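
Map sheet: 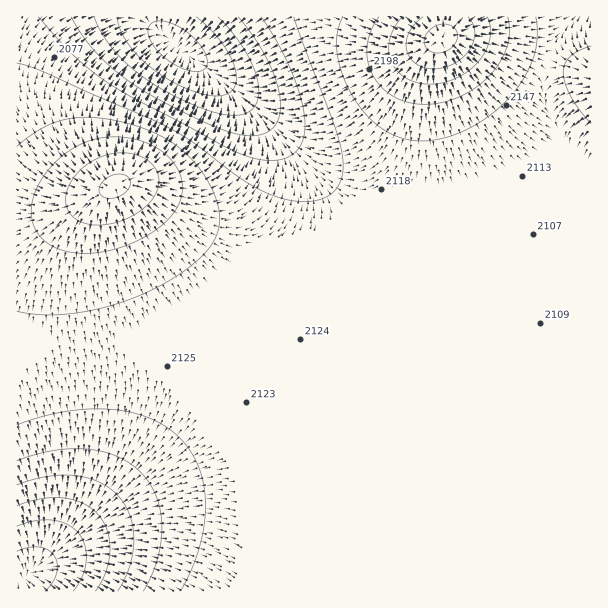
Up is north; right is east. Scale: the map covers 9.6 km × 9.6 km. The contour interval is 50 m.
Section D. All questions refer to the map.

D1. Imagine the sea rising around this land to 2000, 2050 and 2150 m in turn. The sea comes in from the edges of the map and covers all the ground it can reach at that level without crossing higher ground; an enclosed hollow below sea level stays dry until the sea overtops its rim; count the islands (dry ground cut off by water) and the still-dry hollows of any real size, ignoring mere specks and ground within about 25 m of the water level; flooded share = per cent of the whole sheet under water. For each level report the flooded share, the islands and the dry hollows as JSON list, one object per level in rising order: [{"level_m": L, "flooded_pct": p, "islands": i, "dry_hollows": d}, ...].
[{"level_m": 2000, "flooded_pct": 9, "islands": 0, "dry_hollows": 0}, {"level_m": 2050, "flooded_pct": 13, "islands": 0, "dry_hollows": 0}, {"level_m": 2150, "flooded_pct": 84, "islands": 0, "dry_hollows": 0}]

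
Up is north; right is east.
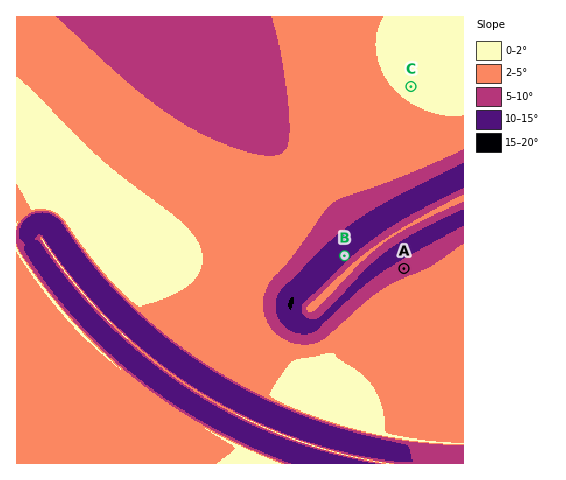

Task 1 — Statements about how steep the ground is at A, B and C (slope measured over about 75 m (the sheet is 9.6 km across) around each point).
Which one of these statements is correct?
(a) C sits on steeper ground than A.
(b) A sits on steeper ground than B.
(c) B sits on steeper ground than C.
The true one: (c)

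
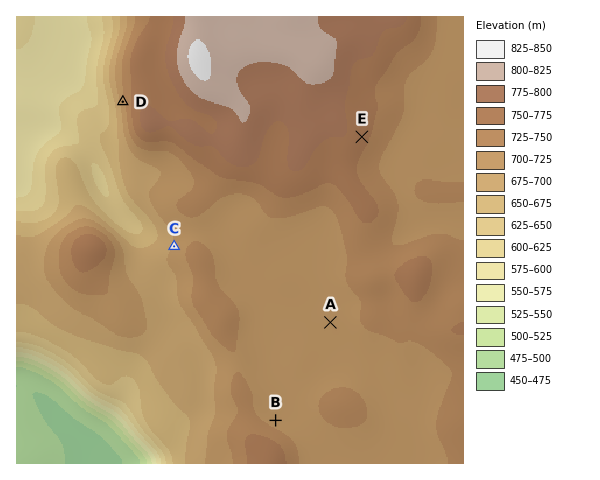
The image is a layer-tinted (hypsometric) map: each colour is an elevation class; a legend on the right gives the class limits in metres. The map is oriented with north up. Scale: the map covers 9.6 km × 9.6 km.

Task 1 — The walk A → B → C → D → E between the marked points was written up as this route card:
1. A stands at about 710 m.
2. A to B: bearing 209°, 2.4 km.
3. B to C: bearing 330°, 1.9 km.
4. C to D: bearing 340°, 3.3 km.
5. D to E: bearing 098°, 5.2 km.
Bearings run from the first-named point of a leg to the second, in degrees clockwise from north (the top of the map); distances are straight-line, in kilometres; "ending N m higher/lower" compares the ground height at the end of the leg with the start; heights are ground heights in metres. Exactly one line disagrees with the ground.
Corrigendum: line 3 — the distance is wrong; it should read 4.3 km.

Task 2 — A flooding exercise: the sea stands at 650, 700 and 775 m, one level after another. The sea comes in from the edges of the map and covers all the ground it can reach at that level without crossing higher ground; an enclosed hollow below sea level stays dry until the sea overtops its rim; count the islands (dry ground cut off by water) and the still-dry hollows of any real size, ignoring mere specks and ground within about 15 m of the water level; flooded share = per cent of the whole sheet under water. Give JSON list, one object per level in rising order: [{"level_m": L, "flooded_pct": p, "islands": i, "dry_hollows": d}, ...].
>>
[{"level_m": 650, "flooded_pct": 16, "islands": 0, "dry_hollows": 0}, {"level_m": 700, "flooded_pct": 30, "islands": 1, "dry_hollows": 0}, {"level_m": 775, "flooded_pct": 88, "islands": 0, "dry_hollows": 0}]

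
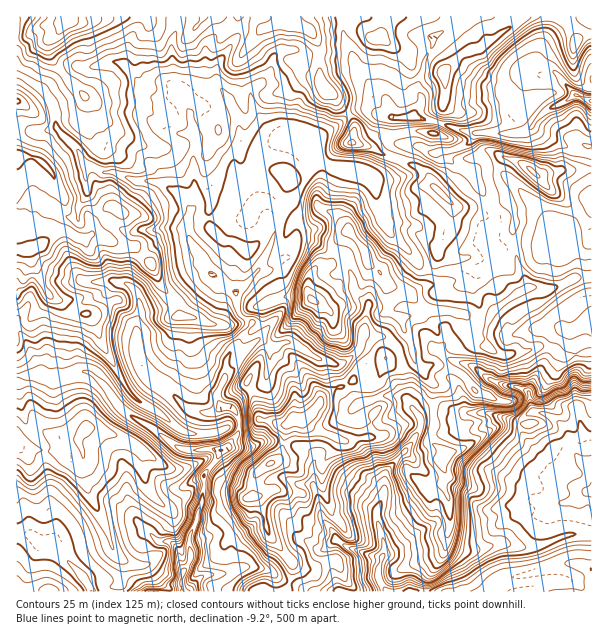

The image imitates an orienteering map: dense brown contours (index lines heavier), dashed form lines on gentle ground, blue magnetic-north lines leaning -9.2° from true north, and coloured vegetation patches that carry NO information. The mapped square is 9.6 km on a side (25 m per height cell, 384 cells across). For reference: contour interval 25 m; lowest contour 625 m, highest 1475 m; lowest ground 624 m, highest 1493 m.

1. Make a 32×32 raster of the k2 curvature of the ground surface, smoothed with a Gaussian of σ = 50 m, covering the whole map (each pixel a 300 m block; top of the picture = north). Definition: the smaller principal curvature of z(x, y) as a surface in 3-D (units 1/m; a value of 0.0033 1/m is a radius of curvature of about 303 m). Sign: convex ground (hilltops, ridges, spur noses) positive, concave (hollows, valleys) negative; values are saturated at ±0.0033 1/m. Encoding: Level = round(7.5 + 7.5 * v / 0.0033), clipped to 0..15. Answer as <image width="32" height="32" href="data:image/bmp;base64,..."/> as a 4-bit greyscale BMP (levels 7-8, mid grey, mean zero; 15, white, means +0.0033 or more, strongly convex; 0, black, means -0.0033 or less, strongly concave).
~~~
<image width="32" height="32" href="data:image/bmp;base64,Qk12AgAAAAAAAHYAAAAoAAAAIAAAACAAAAABAAQAAAAAAAACAAATCwAAEwsAABAAAAAAAAAAAAAAABEREQAiIiIAMzMzAERERABVVVUAZmZmAHd3dwCIiIgAmZmZAKqqqgC7u7sAzMzMAN3d3QDu7u4A////AHiEZ3ZwVllFZGYCEjRnd3d3ZWd4YHZBSGeVJnhWVVVldmd4ZSBnRnVTBCZ3Vnd3Znd2d2SAVkd1cpY3VmVXd3d3ZnZXhgR2RUZkR3ZzVnd3VWd2V1cEl3ZGVyaHVHZ3dWVoh1Z1BYdFRlUZVmRWd3d2eHZ4YhBGhlZmUFhkV2d3d3d3hAVTATVnh5Q2Z1VWZ2d4hgF1Rwl4dFZXJ2UgNGZnaHFnRWAmRnZUVFVEWgMzZVY0ZFdxhVV1d2VnRwAIVGZlR0Z3hDdWUjaFdjBoZWZWdnZGh2Q0MyZEdGR3d3Z3Vnd1RWZoRERoYkdWZ2VFZ1Z3lTV3dycGd2OHd3Z2dmZHdmcmd2Y4ZJdUd2Vmd3dmVlMyN1ZlZGN2R4ZWZnZ2Z3ZVd1hmV4Vydlh0R2d3V2Z4V3dnZHd3VUd3RHd2d2d3d2R1VVWHd2VVlUZndndnd3ZkaHZld3dkh3VXd4ZnVGZ3hGg0Vnd3dVVVZohmdUhWZ3QyZnZ2d3dVREVmVmWHd3dyh3eGd2d3ZHZlIiaGREZVN3d2ZXhnd2KGZ2YQEjaGZ1d3Z4Z3ZWVmNEMDeGdiZoRoh2d3dWZ2eXZoR3ZndwBGZ3hmZmVkZ3ZWd0hmV3YmVlVUZldkl1dnVmdHZ2R1ZEh2d2hIVldVZ0iHZnd2RXVGeHdoZnZnd3ZWZ3ZnZ2Vm"/>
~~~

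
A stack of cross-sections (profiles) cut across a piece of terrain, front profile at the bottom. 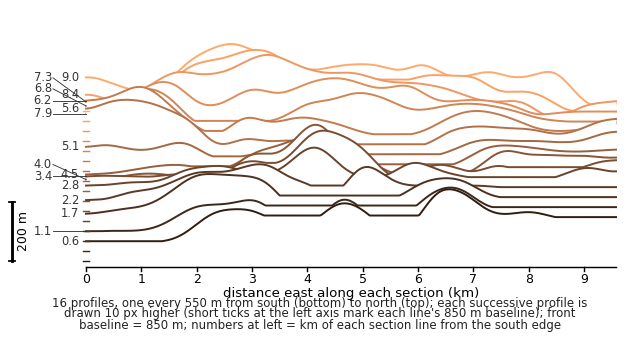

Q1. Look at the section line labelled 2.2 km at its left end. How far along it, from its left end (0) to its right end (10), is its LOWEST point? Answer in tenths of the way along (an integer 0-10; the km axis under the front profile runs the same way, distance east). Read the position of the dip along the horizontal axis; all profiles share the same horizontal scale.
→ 0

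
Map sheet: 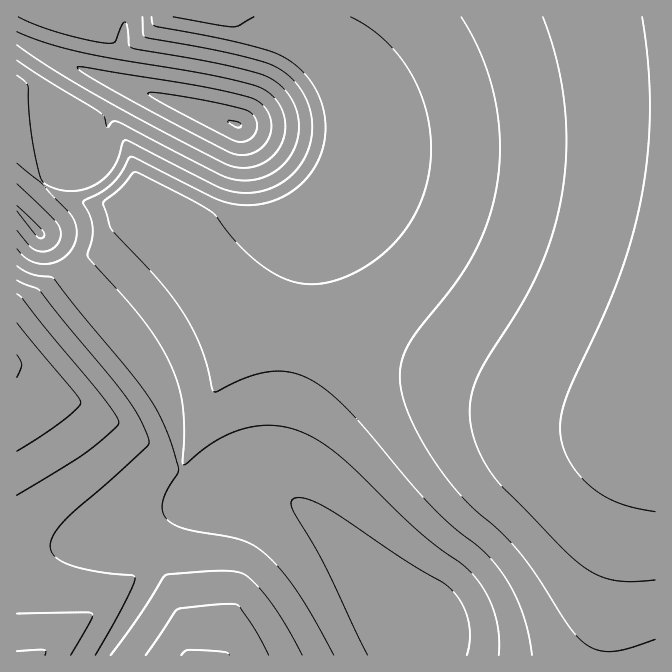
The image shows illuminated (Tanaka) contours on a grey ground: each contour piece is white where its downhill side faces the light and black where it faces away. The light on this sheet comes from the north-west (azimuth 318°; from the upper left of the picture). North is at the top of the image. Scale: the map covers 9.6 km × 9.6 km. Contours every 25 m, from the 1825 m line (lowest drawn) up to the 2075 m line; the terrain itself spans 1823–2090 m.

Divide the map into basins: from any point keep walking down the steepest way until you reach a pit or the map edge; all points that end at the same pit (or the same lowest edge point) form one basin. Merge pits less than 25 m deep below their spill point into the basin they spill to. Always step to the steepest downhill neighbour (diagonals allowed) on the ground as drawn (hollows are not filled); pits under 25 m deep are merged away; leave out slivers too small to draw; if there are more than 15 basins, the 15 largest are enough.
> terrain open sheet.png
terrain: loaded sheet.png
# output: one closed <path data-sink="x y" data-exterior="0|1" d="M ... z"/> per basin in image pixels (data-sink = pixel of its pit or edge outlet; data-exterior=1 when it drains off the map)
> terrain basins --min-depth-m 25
<path data-sink="237 125" data-exterior="0" d="M655 16l-638 0-1 137 36 38 12 7 28 6 23 0 19-5 7 9 0 4-39 37-12 9-22 10-52 44 0 58 109 59 45 37 10 0 6-6 27-62 10-36 0-22-4-17 13 3 22 0 40 5 76 17 74 23 60 23 60 19 35 5 21 0 34-5 2-3z"/><path data-sink="415 630" data-exterior="0" d="M230 324l-11 1 4 15 0 22-4 16-30 75-9 13-10 0-45-37-67-35-23-15-17-8-2 1 1 284 591-1 3-45 15-88 10-35 7-15 13-20-1-41-35 7-21 0-35-5-60-19-60-23-74-23-56-14z"/><path data-sink="38 232" data-exterior="0" d="M17 154l0 157 51-43 22-10 12-9 39-37 0-4-7-9-19 5-23 0-28-6-12-7z"/>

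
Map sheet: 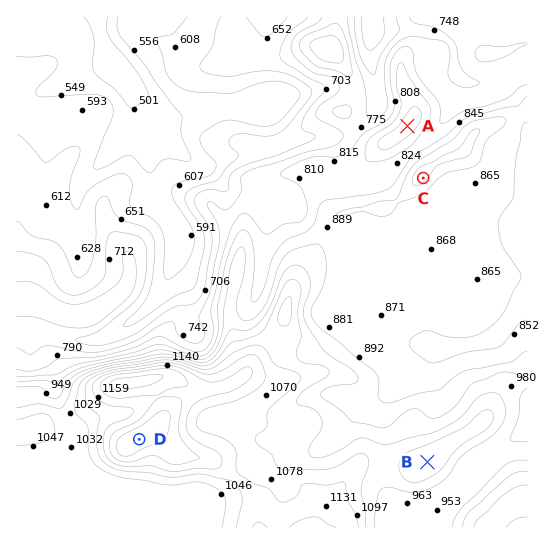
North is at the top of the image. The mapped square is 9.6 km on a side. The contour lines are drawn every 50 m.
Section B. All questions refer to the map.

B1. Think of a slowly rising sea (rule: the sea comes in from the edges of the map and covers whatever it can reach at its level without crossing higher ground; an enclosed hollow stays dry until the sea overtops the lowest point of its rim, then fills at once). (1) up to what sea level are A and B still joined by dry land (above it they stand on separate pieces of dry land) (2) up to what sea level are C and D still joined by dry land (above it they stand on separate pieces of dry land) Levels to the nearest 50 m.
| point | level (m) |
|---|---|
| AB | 850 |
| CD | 900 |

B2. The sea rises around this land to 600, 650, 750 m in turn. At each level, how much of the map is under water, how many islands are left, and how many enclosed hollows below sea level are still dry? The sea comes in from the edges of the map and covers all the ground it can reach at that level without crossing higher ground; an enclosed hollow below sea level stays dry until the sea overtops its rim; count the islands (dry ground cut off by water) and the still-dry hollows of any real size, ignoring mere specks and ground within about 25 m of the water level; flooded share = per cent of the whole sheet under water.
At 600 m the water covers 13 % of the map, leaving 0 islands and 0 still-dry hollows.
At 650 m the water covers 20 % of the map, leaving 0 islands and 0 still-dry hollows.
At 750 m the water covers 31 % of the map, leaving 0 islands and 0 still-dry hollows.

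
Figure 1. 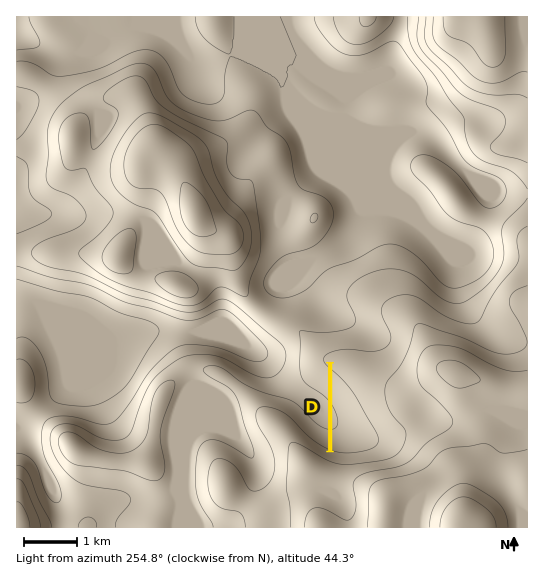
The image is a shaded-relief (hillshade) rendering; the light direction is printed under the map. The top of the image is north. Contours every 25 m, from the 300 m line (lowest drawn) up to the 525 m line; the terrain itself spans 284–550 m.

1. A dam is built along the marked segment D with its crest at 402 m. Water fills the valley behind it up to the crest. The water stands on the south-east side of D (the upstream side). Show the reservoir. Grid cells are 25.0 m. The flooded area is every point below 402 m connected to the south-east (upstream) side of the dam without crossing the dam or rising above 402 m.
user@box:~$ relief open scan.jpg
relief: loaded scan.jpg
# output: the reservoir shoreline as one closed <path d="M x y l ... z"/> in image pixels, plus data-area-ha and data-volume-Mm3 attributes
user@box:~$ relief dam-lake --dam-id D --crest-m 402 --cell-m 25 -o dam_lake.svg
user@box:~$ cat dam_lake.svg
<path d="M333 367l-1 84 5 2 24 0 14-4 6-7-2-11-14-20-9-18-9-12-14-14z" data-area-ha="94" data-volume-Mm3="11.89"/>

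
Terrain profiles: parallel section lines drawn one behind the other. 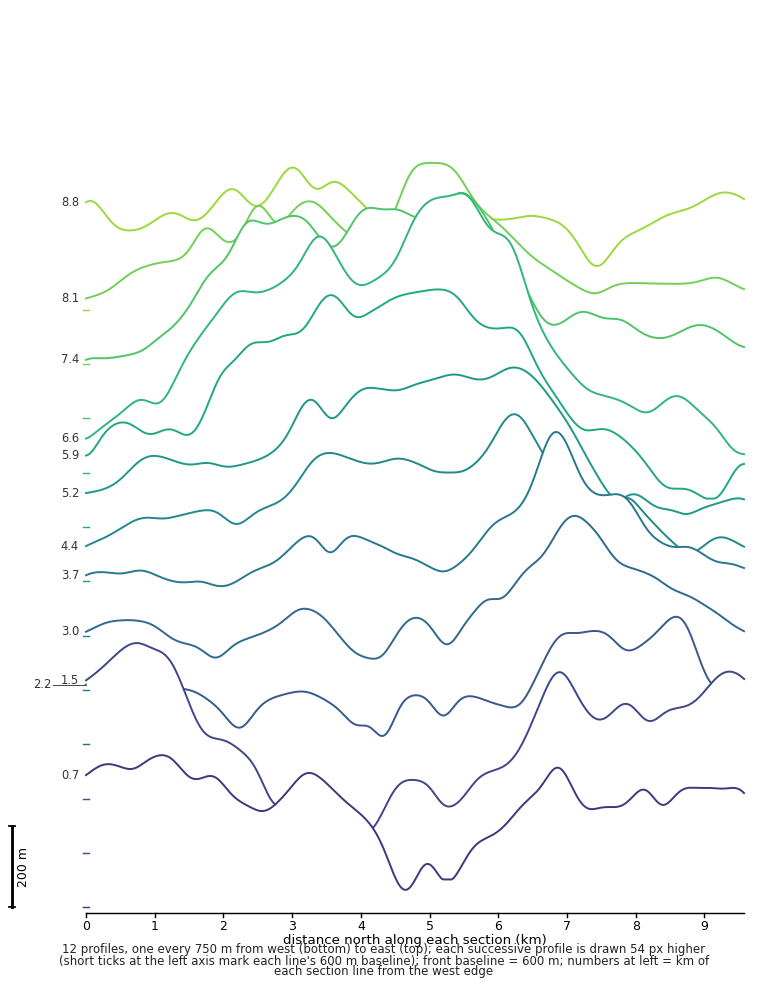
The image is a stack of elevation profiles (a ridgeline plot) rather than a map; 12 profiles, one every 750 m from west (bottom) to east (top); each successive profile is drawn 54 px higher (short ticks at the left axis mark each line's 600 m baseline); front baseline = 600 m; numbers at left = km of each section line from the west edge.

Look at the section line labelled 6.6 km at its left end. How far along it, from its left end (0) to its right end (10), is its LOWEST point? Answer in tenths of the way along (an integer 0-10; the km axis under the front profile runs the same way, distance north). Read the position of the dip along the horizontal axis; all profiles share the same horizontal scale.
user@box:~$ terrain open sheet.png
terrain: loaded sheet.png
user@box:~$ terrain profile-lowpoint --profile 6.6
10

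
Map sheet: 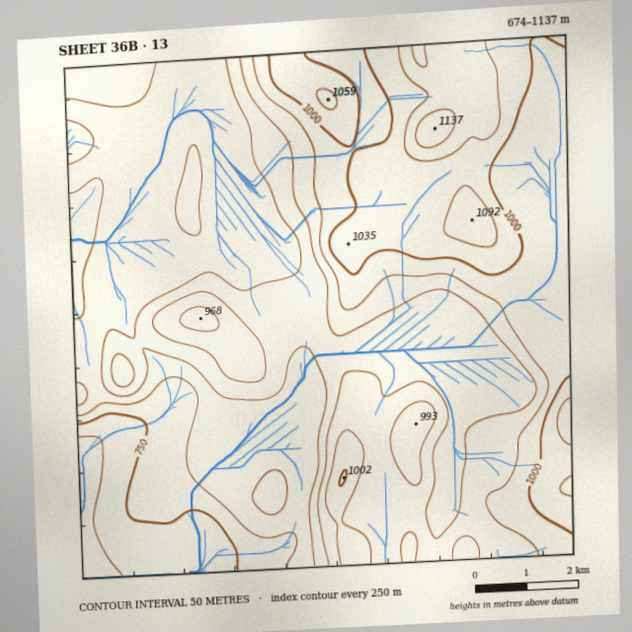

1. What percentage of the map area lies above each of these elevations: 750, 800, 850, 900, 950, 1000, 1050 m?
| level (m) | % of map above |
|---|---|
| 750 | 94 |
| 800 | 88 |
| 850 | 65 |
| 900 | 47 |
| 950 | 33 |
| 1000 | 16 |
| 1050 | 5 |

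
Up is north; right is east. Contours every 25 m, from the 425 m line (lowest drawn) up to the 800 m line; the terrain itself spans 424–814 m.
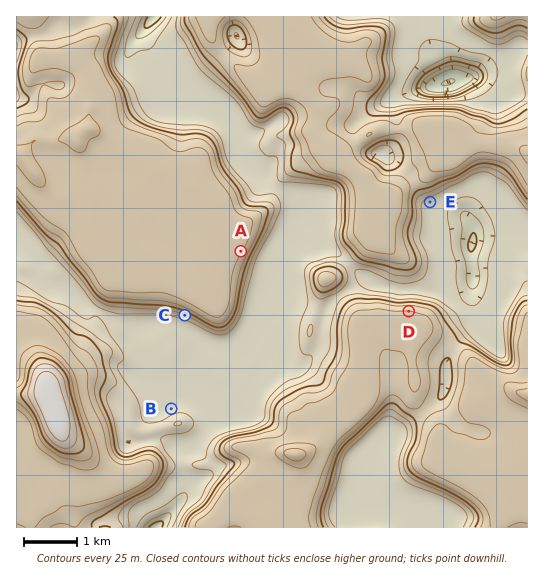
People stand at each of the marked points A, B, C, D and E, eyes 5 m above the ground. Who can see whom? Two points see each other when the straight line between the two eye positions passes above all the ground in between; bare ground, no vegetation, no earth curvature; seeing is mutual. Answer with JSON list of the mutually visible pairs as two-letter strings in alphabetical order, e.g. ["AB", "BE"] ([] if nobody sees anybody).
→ ["AD", "BC", "DE"]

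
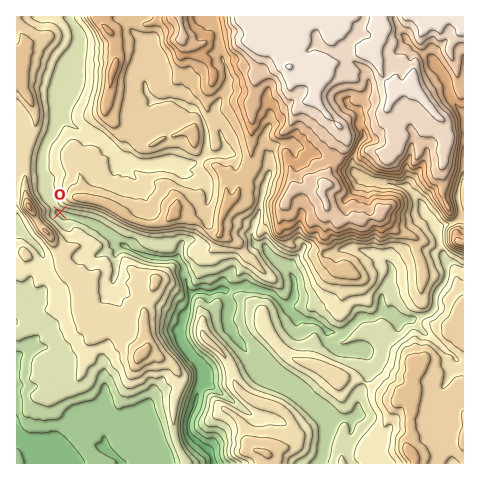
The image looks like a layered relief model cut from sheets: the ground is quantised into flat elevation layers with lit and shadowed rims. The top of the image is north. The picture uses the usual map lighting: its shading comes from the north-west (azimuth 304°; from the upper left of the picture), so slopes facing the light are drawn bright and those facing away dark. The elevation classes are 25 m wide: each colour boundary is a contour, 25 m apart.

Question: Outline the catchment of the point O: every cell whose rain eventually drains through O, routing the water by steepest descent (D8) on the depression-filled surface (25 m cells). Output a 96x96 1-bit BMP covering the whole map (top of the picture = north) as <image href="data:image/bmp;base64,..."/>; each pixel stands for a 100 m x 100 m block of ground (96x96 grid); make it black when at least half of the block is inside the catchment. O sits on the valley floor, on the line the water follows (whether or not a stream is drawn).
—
<image width="96" height="96" href="data:image/bmp;base64,Qk2+BAAAAAAAAD4AAAAoAAAAYAAAAGAAAAABAAEAAAAAAIAEAAATCwAAEwsAAAIAAAAAAAAA////AAAAAAAAAAAAAAAAAAAAAAAAAAAAAAAAAAAAAAAAAAAAAAAAAAAAAAAAAAAAAAAAAAAAAAAAAAAAAAAAAAAAAAAAAAAAAAAAAAAAAAAAAAAAAAAAAAAAAAAAAAAAAAAAAAAAAAAAAAAAAAAAAAAAAAAAAAAAAAAAAAAAAAAAAAAAAAAAAAAAAAAAAAAAAAAAAAAAAAAAAAAAAAAAAAAAAAAAAAAAAAAAAAAAAAAAAAAAAAAAAAAAAAAAAAAAAAAAAAAAAAAAAAAAAAAAAAAAAAAAAAAAAAAAAAAAAAAAAAAAAAAAAAAAAAAAAAAAAAAAAAAAAAAAAAAAAAAAAAAAAAAAAAAAAAAAAAAAAAAAAAAAAAAAAAAAAAAAAAAAAAAAAAAAAAAAAAAAAAAAAAAAAAAAAAAAAAAAAAAAAAAAAAAAAAAAAAAAAAAAAAAAAAAAAAAAAAAAAAAAAAAAAAAAAAAAAAAAAAAAAAAAAAAAAAAAAAAAAAAAAAAAAAAAAAAAAAAAAAAAAAAAAAAAAAAAAAAAAAAAAAAAAAAAAAAAAAAAAAAAAAAAAAAAAAAAAAAAAAAAAAAAAAAAAAAAAAAAAAAAAAAAAAAAAAAAAAAAAAAAAAAAAAAAAAAAAAAAAAAAAAAAAAAAAAAAAAAAAAAAAAAAAAAAAAAAAAAAAAAAAAAAAAAAAAAAAAAAAAAAAAAAAAAAAAAAAAAAAAAAAAAAAAAAAAAAAAAAAAAAAAAAAAAAAAAAAAAAAAAAAAAAAAAAAAAAAAAAAAAAAAAAAAAAAAAAAAAAADAAAAAAAAAAAAAAAPAAAAAAAAAAAAAOAfAAAAAAAAAAAAB/h/AAAAAAAAAAAAH///AAAAAAAAAfwAP///gAAAAAAAAfwA////gAAAAAAAA/4P////wAAAAAAAA///////4AAAAAAAA///////8AAAAAAAA///////8AAAAAAAA///////8AAAAAAAA///////+AAAAAAAA///////+AAAAAAAA////////AAAAAAAA////////AAAAAAAA////////AAAAAAAA////////AAAAAAAA////////AAAAAAAAf///////AAAAAAAAf///////gAAAAAAAf///////gAAAAAAAP///////gAAAAAAAP///////gAAAAAAAP///////gAAAAAAAP///////gAAAAAAAP///////AAAAAAAAP///////AAAAAAAAf///////gAAAAAAAf///////gAAAAAAA////////gAAAAAAB////////gAAAAAAB////////gAAAAAAB////////gAAAAAAD////////4AAAAAAB/////////AAAAAAB/////////gAAAAAB/////////gAAAAAB/////////gAAAAAA/////////AAAAAAA/////////AAAAAAA/////////AAAAAAB////////+AAAAAAB////////8AAAAAAD////////gAAAAAAD////////AAAAAAAD///////+AAAAAAAA="/>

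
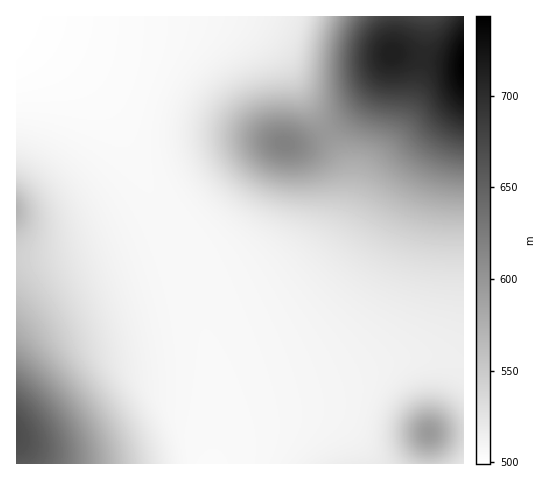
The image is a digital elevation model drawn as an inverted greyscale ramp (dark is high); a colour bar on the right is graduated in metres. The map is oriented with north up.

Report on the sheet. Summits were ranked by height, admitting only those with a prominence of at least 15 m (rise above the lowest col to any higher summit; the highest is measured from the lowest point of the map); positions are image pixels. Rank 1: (285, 144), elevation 619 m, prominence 21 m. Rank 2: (428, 433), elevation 596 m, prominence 81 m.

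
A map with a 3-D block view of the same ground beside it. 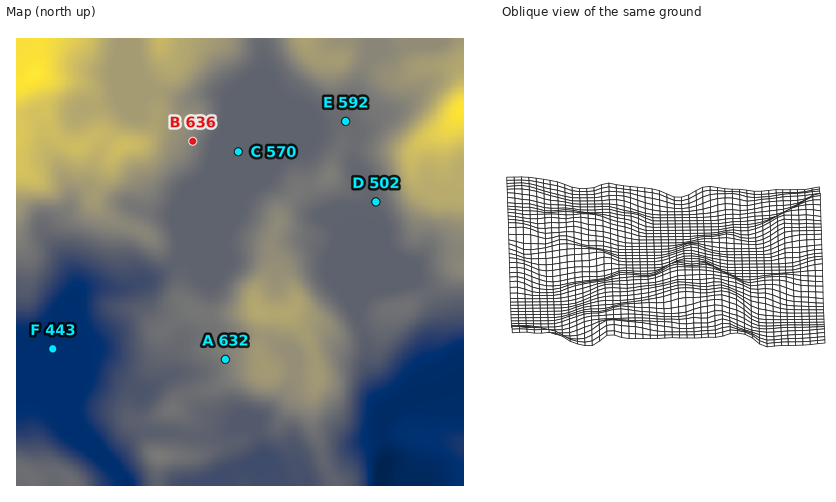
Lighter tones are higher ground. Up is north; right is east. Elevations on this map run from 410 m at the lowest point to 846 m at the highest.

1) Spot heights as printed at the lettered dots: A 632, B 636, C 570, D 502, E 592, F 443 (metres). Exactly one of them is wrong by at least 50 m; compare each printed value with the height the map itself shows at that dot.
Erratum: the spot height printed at D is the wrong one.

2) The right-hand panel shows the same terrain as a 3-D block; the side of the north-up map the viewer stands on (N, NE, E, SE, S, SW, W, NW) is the S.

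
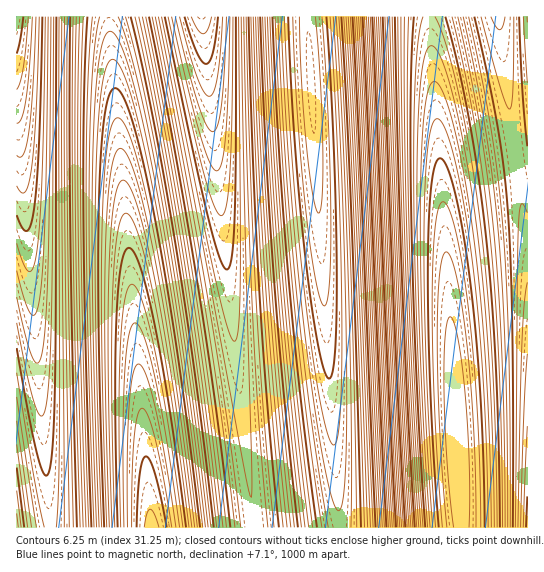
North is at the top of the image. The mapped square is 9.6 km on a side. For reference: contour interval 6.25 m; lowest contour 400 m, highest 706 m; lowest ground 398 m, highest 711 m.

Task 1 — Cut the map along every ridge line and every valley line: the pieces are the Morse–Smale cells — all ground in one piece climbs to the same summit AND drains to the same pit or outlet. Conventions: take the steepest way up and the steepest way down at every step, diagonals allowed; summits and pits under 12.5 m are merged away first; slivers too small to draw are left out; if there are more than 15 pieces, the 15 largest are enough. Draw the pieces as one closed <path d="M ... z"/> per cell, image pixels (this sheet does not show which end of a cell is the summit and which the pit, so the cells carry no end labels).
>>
<path d="M429 16l-121 1 16 293 17 218 120-1-16-298z"/><path d="M109 16l-93 1 0 112 5 36 30 363 101-1z"/><path d="M201 16l-92 1 42 508 2 3 101 0-37-346-14-163z"/><path d="M307 16l-106 1 36 357 16 151 2 3 85-1-16-217z"/><path d="M498 16l-69 1 16 212 17 299 66-1 0-290-8-43z"/><path d="M17 129l-1 398 34 1-26-333z"/><path d="M527 16l-28 1 18 157 10 62z"/>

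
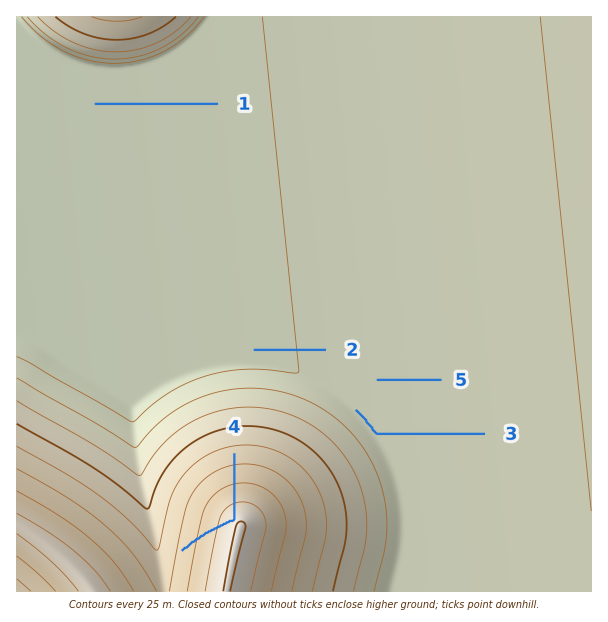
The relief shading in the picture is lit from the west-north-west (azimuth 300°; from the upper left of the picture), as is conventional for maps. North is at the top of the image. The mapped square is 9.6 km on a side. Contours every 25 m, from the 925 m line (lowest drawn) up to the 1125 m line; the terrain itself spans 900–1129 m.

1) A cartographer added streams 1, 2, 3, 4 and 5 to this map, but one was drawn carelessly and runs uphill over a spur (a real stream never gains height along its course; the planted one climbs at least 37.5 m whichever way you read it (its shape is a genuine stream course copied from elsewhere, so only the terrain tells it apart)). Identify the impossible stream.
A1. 4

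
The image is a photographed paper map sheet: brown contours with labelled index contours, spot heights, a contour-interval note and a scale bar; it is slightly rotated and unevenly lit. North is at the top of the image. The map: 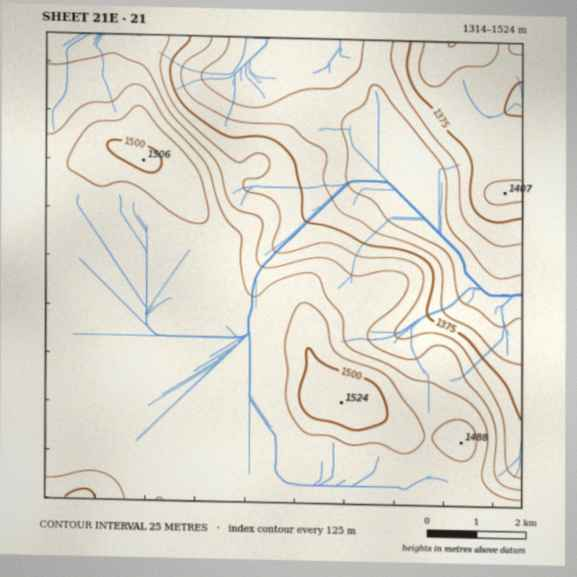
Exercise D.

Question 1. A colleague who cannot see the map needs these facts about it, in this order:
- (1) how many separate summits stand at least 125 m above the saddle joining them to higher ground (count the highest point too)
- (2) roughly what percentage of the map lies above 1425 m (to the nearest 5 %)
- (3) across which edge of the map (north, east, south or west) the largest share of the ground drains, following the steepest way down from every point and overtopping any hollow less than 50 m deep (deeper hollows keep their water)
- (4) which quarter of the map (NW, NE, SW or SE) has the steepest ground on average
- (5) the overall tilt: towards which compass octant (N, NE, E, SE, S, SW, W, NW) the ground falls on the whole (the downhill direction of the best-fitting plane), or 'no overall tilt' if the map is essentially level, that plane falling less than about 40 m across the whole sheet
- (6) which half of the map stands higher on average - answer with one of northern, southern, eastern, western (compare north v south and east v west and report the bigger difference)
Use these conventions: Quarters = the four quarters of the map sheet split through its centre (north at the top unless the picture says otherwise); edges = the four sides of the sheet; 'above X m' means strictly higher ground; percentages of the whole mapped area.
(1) There is 1 summit with 125 m or more of prominence.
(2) About 60 % of the map lies above 1425 m.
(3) Most of the ground drains across the eastern edge.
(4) Slopes are steepest in the south-east quarter.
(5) The general tilt is down to the north-east (the land rises towards the south-west).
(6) The southern half stands higher on average than the northern half.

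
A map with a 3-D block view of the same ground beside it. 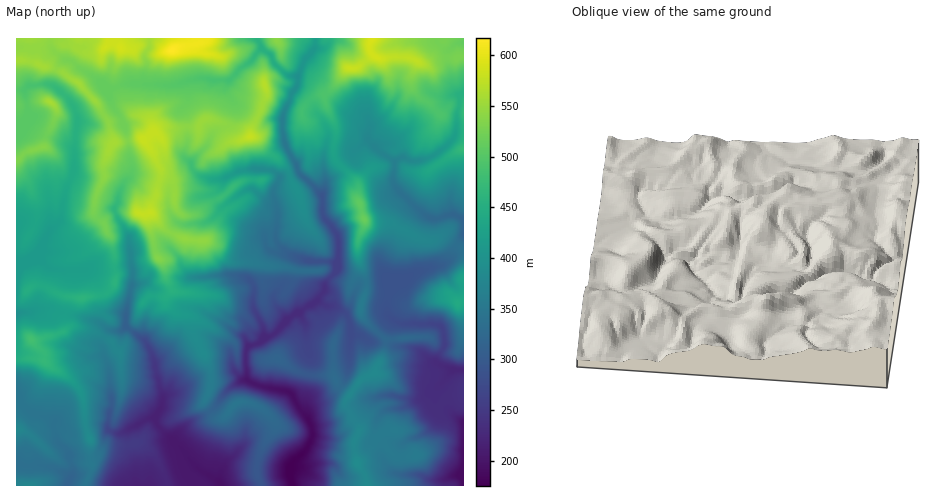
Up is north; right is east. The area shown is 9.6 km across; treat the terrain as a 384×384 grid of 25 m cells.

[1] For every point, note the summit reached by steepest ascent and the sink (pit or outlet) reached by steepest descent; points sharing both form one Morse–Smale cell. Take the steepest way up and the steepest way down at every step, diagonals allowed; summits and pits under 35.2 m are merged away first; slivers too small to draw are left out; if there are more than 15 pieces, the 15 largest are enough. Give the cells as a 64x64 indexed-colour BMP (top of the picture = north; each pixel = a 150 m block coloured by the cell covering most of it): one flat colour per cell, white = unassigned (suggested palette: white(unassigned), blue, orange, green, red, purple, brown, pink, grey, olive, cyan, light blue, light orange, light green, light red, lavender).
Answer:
<image width="64" height="64" href="data:image/bmp;base64,Qk12CAAAAAAAAHYAAAAoAAAAQAAAAEAAAAABAAQAAAAAAAAIAAATCwAAEwsAABAAAAAAAAAA////ALR3HwAOf/8ALKAsACgn1gC9Z5QAS1aMAMJ34wB/f38AIr28AM++FwDox64AeLv/AIrfmACWmP8A1bDFAAAAAAD/MzMzMzMzMzMzMzMzMREYiIiIiIhVVVVVVVVVAAAAD/8zMzMzMzMzMzMzMzMRERiIiIiIiFVVVVVVVVUAAAD///MzMzMzMzMzMzMzMxERGIiIiIiFVVVVVVVVVf//////8zMzMzMzMzMzMzMzMRERiIiIiIVVVVVVVVVV//////8zMzMzMzMzMzMzMzMxEREYiIiIhVVVVVVVVVX///////MzMzMzMzMzMzMzMzERERGIiIhVVVVVVVVVVf//////8zMzMzMzMzMzMzMzMxEREYiIiFVVVVVVVVVV//////8zMzMzMzMzMzMzMzMzERERiIiIhVVVVVVVVVX///u7u9MzMzMzMzMzMzMzMzMxERGIiIiFVVVVVVVVVf//+7u73dMzMzMzMzMzMzMzMzEREYiIiFVVVVVVVVVQ/7u7u7vd0zMzMzMzMzMRMzMzEREYiIiIVVVVVVVVVQD7u7u7u93dMzMzMzMzMRETMxEREYiIiIVVVVVVVVUAALu7u7u73d0zMzMzMzMxERERERERGIiIhVVVVVVVVQAAu7u7u73d0zMzMzMzMzMREREREREYiIiIVVVVVVVVAAC7u7u7vd3TMzMzMzMzMxERERERERiIiIiFVVVVVVVQALu7u73d3dMzMzMzMzMzEREREREREYiIiIhVVVVVVVAAu7u73d3d0zMzMzMzMzMRERERERERiIiIiIVVVVVVVQC7u73d3d3TMzMzMzMzMRERERERERGIiIiIiFVVVVXMzLu73d3d3dMzMzMzMzMxEREREREREYiIiIiIVVVVAMzMu7vd3d3dMxMzMzMzMxERERERERERERERiIiFVVAADMy7vd3d3d0zETMzMzMzERERERERERERERGIiIUAAAAMzLu7vd3d3bERMzMzMzMREREREREREREREYERVQAAAAzMu7u7vd27sREzMzMzMREREREURBERERERERAFAAAADMy7u7u7u7ERERMzMzMxERERERREQRERERERAADMzMzMzLu7u7EREREREzMzMxERERERREREERERERAADMzMzMzMERERERERERERMzMRERERERFERERBERFxEAAMzMzMzMwREREREREREREzMxEREREREURERERHd3cQAAzMzMzMzBERERERERERERERERERERERRERERKp3dxEADMzMzMzMERERERERERERERERERERERFERERKqnd3cQAAzMzMzMwRERERERERERERERERERERFEREREqqp3d37u7uzMzMzBEREREREREREREREURERERERERESqqqd3fu7u7szMzMERERERERERERERERRERERERERERKqqp3fu7u7u7u7MwRERERERERERERERREREREREREREqqqnd+7u7u7u7uzBERERERERERERERRERERERERERKqqqqd37u7u7u7u7MERERERERERFERERERERERERERKqqqqp3fu7u7u7u7uAREREREREREURERERERERERERKqqqqqnd+7u7u53fndxERkRERERERREREREREREREREqqqqqnd37u7u53d3d3kZmZERERERRERERERERERERESqqqqqd3d+7ud3d3d3eZmZkRERERRERERERERERERERKqqqqd3d3d3d3d3IncpmZmZERERFEREREREREREREREqqqqp3d3d3d3dyIiIimZmZkREREURERERERERERERESqqqqnd3d3d3dyIiIiKZmZmRERERFERERERERERKREqqqqqqd3d3d3dyIiIiIpmZmZEREREURERERERERKqqqqqqqqJ3d3d3dyIiIiIimZmZmRERERFEREREREREqqqqqqqqInd3d3d3IiIiIiKZmZmZEREREUREREREZmZqqqqmZqIiInd3d3ciIiIiIpmZmZkRERERFEREREZmZmZmZmZmIiIid3d3dyIiIiIimZmZmRERERFERERERmZmZmZmZmYiIiInd3d3IiIiIiKZmZmZEREREURERERmZmZmZmZmYiIiIiJ3dyIiIiIiIpmZmZkRERERRERERGZmZmZmZmZiIiIiIidyIiIiIiIimZmZmRERERFERERERmZmZmZmZiIiIiIiIiIiIiIiIiKZmZmZkREREURERERmZmZmZmZmIiIiIiIiIiIiIiIiIpmZmZmREREURERERGZmZmZmZmYiIiIiIiIiIiIiIiIimZmZmZERERREREREZmZmZmZmZiIiIiIiIiIiIiIiIiKZmZmZkRERRERERERmZmZmZmZmIiIiIiIiIiIiIiIiIpmZmZkRERFERERERGZmZmZmZmZiIiIiIiIiIiIiIiIimZmZkRERFERERERERmZmZmZmZmIiIiIiIiIiIiIiIiKZmZkREREURERERERGZmZmZmZmZiIiIiIiIiIiIiIiIhERERERERERERERFGZmZmZmZmZmIiIiIiIiIiIiIiIiERERERERERERERERERERFmZmZmYiIiIiIiIiIiIiIiIRERERERERERERERERERERZmZmAAIiIiIiIiIiIiIiIhEREREREREREREREREREREWZmAAAiIiIiIiIiIiIiIiERERERERERERERERERERERFmAAAAIiIiIiIiIiIiIiIRERERERERERERERERERERERAAAAACIiIiIiIiIiIiIhEREREREREREREREREREREREAAAAAIiIiIiIiIiIiIi"/>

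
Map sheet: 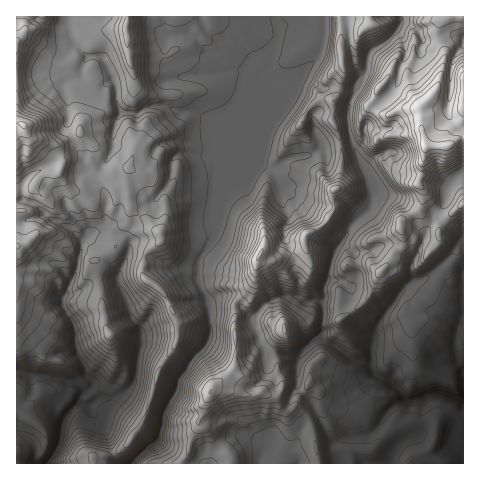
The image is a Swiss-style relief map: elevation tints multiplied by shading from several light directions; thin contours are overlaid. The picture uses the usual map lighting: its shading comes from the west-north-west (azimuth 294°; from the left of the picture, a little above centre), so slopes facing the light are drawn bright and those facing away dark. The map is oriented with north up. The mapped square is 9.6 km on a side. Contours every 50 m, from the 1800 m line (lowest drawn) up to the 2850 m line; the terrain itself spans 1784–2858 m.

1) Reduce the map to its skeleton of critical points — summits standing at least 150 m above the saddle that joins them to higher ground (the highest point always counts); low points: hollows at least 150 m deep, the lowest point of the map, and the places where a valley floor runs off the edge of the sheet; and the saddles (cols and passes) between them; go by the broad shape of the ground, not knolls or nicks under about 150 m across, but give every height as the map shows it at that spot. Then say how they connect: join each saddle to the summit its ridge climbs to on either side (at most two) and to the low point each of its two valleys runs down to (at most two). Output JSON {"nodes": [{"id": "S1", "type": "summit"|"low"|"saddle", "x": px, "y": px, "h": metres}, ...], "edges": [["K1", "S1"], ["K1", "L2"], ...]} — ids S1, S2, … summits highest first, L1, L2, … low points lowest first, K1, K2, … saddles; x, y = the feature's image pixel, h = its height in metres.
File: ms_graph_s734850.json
{"nodes": [
{"id": "S1", "type": "summit", "x": 24, "y": 125, "h": 2858},
{"id": "S2", "type": "summit", "x": 425, "y": 147, "h": 2834},
{"id": "S3", "type": "summit", "x": 259, "y": 255, "h": 2705},
{"id": "S4", "type": "summit", "x": 210, "y": 392, "h": 2601},
{"id": "S5", "type": "summit", "x": 371, "y": 25, "h": 2585},
{"id": "S6", "type": "summit", "x": 126, "y": 24, "h": 2570},
{"id": "S7", "type": "summit", "x": 285, "y": 330, "h": 2506},
{"id": "L1", "type": "low", "x": 463, "y": 399, "h": 1784},
{"id": "L2", "type": "low", "x": 47, "y": 463, "h": 1851},
{"id": "L3", "type": "low", "x": 132, "y": 463, "h": 1921},
{"id": "K1", "type": "saddle", "x": 235, "y": 304, "h": 2373},
{"id": "K2", "type": "saddle", "x": 80, "y": 48, "h": 2353},
{"id": "K3", "type": "saddle", "x": 340, "y": 145, "h": 2347},
{"id": "K4", "type": "saddle", "x": 393, "y": 34, "h": 2298},
{"id": "K5", "type": "saddle", "x": 126, "y": 112, "h": 2284},
{"id": "K6", "type": "saddle", "x": 263, "y": 347, "h": 2278},
{"id": "K7", "type": "saddle", "x": 265, "y": 306, "h": 2259},
{"id": "K8", "type": "saddle", "x": 113, "y": 454, "h": 2244},
{"id": "K9", "type": "saddle", "x": 304, "y": 391, "h": 2193},
{"id": "K10", "type": "saddle", "x": 311, "y": 424, "h": 2183},
{"id": "K11", "type": "saddle", "x": 202, "y": 255, "h": 2143},
{"id": "K12", "type": "saddle", "x": 323, "y": 314, "h": 2062}],
"edges": [["K1", "S3"], ["K1", "S4"], ["K1", "L1"], ["K1", "L3"], ["K2", "S1"], ["K2", "S6"], ["K2", "L2"], ["K3", "S3"], ["K3", "S5"], ["K3", "L1"], ["K3", "L3"], ["K4", "S2"], ["K4", "S5"], ["K4", "L1"], ["K5", "S1"], ["K5", "S6"], ["K5", "L2"], ["K5", "L3"], ["K6", "S4"], ["K6", "S7"], ["K6", "L1"], ["K7", "S3"], ["K7", "S7"], ["K7", "L1"], ["K8", "S1"], ["K8", "L2"], ["K8", "L3"], ["K9", "S2"], ["K9", "S4"], ["K9", "L1"], ["K10", "S2"], ["K10", "S4"], ["K10", "L1"], ["K11", "S1"], ["K11", "S3"], ["K11", "L3"], ["K12", "S2"], ["K12", "S7"], ["K12", "L1"]]}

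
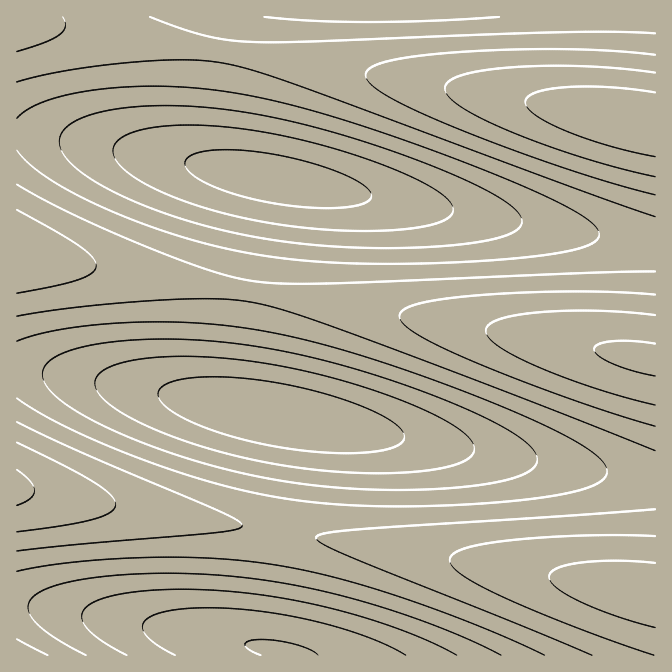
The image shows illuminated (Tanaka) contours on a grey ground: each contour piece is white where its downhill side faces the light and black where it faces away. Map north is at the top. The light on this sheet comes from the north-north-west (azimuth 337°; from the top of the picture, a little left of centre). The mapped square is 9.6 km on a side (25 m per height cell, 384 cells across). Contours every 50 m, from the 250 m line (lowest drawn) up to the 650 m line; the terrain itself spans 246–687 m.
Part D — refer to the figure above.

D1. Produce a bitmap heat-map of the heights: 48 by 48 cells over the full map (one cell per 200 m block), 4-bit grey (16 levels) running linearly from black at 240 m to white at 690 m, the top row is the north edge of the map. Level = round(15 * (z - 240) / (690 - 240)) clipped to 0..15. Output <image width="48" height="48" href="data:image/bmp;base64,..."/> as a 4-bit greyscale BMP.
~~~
<image width="48" height="48" href="data:image/bmp;base64,Qk32BAAAAAAAAHYAAAAoAAAAMAAAADAAAAABAAQAAAAAAIAEAAATCwAAEwsAABAAAAAAAAAAAAAAABEREQAiIiIAMzMzAERERABVVVUAZmZmAHd3dwCIiIgAmZmZAKqqqgC7u7sAzMzMAN3d3QDu7u4A////AIdmVUQzIiERAAAAARESIjNEVWZ3iJmqq3ZVRDMyIRERAAERERIjM0RVZniJmaq7u2VUQzMiIhERERESIjM0RVZneImaqru8zGVURDMyIiIiIiIzNERVZneIiZqru8zM3WVVREQzMzMzM0REVVZnd4iZqqu7zMzd3WZlVVVURERFVVVWZnd4iZmqq7vMzM3d3Xd2ZmZmZmZmZmd3eIiJmaqqu7vMzMzMzIiIh3d3d3d3d4iIiJmZmqqqu7u7zMzMzJmZmZmIiIiIiIiJmZmZmaqqqqu7u7u7u6qqqqqZmZmZmZmZmZmZmZmZmZqqqqqqqru7u6qqqZmZmIiIiIiIiIiIiIiJmZmZmczLu7qqmZmIiId3d3d3d3d3d3d3iIiIiMzLu6qpmYiHd3ZmZlVVVVVWZmZmd3d4iMy7uqmYiHdmZVVUREREREREVVVmZnd3iLu6qZiHdmZVREQzMzMzMzM0RFVVZnd3iLqpmIdmVVRDMyIiIiIiIjMzREVWZneIiamYd2ZVRDMyIhERERESIiM0RFVmd4iJmYh3ZlVEMyIhERERERESIjNEVWZ3iJmaqndmVUQzIiERERERERIiM0RVZneImaq7vHZlVEMyIiERERERIiMzRFVmeImaq7vMzWZVRDMyIiIiIiIiMzRFVmd4iZqrvMzd3WZVREMzMzMzMzNERFVmd4iZqrvMzd3e7mZlVUREREREREVVZmd4iZmqu8zN3d7u7ndmZlVVVVVVVmZnd4iJmqq7zMzd3e7u7od3d3ZmZmZnd3eIiJmaqru8zMzd3d3d3ZiIiIiIiIiIiIiJmZqqqru7zMzMzMzMzKmZmZmZmIiJmZmZmZqqqqq7u7u7u7u7u7qqqqmZmZmZmZmZmZmZmZqqqqqqqqqqqru7qqqqmZmZmIiIiIiIiIiImZmZmZmZmcu7uqqpmZmIiId3d3d3d3d3d3d4iIiIiMu7uqqZmIh3d2ZmZmZVVWZmZmZnd3d4iLu6qpmIh3dmZVVVRERERERVVVZmZnd3iLqqmYh3ZmVVREQzMzMzMzRERVVmZnd4iKqZiHdmVURDMzIiIiIiMzNERVVmd3iImZmId2ZVRDMyIiIhIiIiIzNEVWZneImZqoh3ZlVEMzIiIREREiIjM0RVZneImZqru4dmVURDMiIhERESIiMzRFVmd4iZqrvMzXZlVEQzMiIiIiIiMzREVWd4iZqrvM3d3nZlVEQzMzIiIzMzRFVWZ3iZqrvM3d7u7nZlVUREQzMzRERFVmZ3iJmqu8zd3u7//3dmZVVVRERVVVZmd3iJmqu8zN3e7u///3d3ZmZmZmZmZnd3iJmaq7vM3d3u7u7u7oiHd3d3d3d3eIiJmZqqu7zM3d3e7u7u7ZmYiIiIiIiIiJmZmqqru7zMzN3d3d3d3KqZmZmZmZmZmZmZmqqqq7u7u8zMzMzLu6qqqpmZmZmZmZmZmZmaqqqqqqqqqqqqqruqqqqZmZmZiIiIiIiIiZmZmZmZmZmZmbu6qqmZmYiIiHd3d3d3d3d3d4iIiIiIiA=="/>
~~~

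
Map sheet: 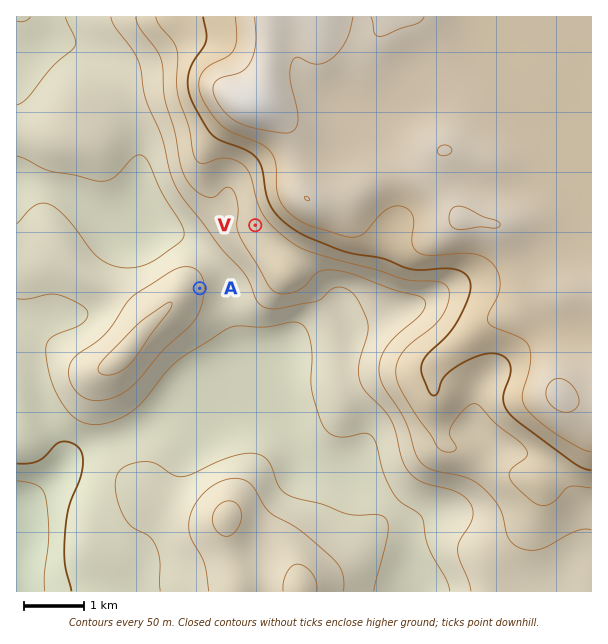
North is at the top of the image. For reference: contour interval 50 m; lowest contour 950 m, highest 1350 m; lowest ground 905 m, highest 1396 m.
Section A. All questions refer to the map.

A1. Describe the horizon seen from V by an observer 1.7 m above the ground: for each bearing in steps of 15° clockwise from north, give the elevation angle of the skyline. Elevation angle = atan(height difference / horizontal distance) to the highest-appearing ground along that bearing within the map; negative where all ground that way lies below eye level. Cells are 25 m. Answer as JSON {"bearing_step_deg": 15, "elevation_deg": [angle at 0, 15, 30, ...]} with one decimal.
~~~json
{"bearing_step_deg": 15, "elevation_deg": [6.8, 7.5, 10.8, 12.8, 13.2, 11.8, 8.8, 5.0, 2.4, 1.2, 1.4, 0.1, -0.4, -1.0, -1.3, -0.1, -1.6, -1.5, -1.6, -1.7, -0.9, 1.0, 2.2, 5.4]}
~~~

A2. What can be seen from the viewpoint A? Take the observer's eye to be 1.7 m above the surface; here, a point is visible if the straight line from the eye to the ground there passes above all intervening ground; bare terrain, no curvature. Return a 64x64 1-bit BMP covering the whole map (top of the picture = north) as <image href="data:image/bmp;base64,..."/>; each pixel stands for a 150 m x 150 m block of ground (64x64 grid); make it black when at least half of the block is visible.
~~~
<image width="64" height="64" href="data:image/bmp;base64,Qk0+AgAAAAAAAD4AAAAoAAAAQAAAAEAAAAABAAEAAAAAAAACAAATCwAAEwsAAAIAAAAAAAAA////AAAAAAAAAAAPAAH4AAAAAA+AAfAAAAAAD/AD8AAAAAAP/AP4AAAAAA/+B/wAAAAAD/8H/gAAAAAP/4/8AAAAMB//j8AAAAA/H//8AAAAAD////AAAAAAH///8AAAAAAf///wAAAAAA////AAAAAAD//8+AAAAAAH//B8AAAAAAf/4H4AAAAAA//gfgAAAAAD/+B8AAAAAAP/4HwAAAAAA//wfAAAAAAB//D8ADAAAAH/+/wAcAAAAf///ABwAAAB///4AHAAAAH///gAMAAAAP///AAwAAAA///+AAAAAAB///+AAAAAAGB//+AAAAAAwAA/8AAAAAPgAAH8AAAAB/AAAH4AAAAH+AAAHgAAAB/4AAAAAAAAD/wAAAAAAAAH+AAAAAAAAAf4AAAAAAAAB/AAAAAAAAAH4fwAAAAAAAfP+AAAAAAADz/gAAAAAAAPP8AAAAAAAB4/AAAAAAAAPn4AAAAAAAA+fAAAAAAAAD78AAAAAAAAf/wAAAAAAAA//AAAAAAAAA/8AAAAAAAAD/wAAAAAAAAP/AAAAAAAAA/4AAAAAAABj/AAAAAAAAGfwAAAAAAAAR4AAAAAAAAAHAAAAAAAAAAAAAAAAAAAAAAAAAAAAAAAAAAAAAAAAAAAAAAAAAAABAAAAAAAAAAOAAAAAAAAAA8AAAAAAAAADwAAAAAAAA=="/>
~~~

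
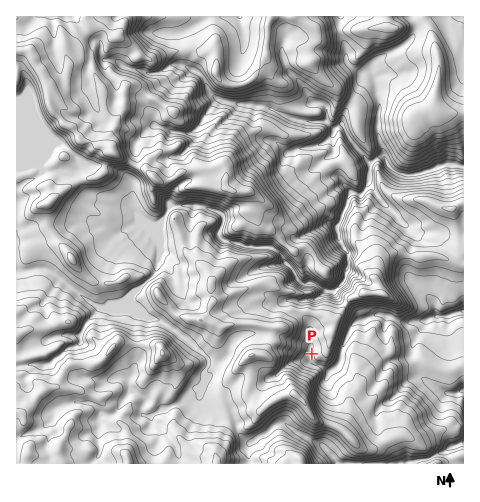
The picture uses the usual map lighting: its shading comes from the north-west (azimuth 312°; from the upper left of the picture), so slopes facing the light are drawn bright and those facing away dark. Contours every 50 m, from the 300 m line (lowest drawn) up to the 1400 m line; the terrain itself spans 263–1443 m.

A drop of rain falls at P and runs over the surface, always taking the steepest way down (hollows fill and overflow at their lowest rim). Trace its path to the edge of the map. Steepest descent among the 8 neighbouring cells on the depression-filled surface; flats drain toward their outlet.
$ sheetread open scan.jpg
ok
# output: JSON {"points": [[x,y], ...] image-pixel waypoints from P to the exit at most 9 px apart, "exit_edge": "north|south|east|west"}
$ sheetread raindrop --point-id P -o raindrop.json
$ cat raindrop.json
{"points": [[312, 354], [311, 363], [320, 365], [329, 370], [339, 364], [341, 355], [343, 346], [347, 336], [351, 327], [361, 320], [370, 318], [379, 314], [389, 318], [398, 321], [407, 322], [417, 321], [426, 320], [435, 316], [445, 316], [454, 313], [463, 311]], "exit_edge": "east"}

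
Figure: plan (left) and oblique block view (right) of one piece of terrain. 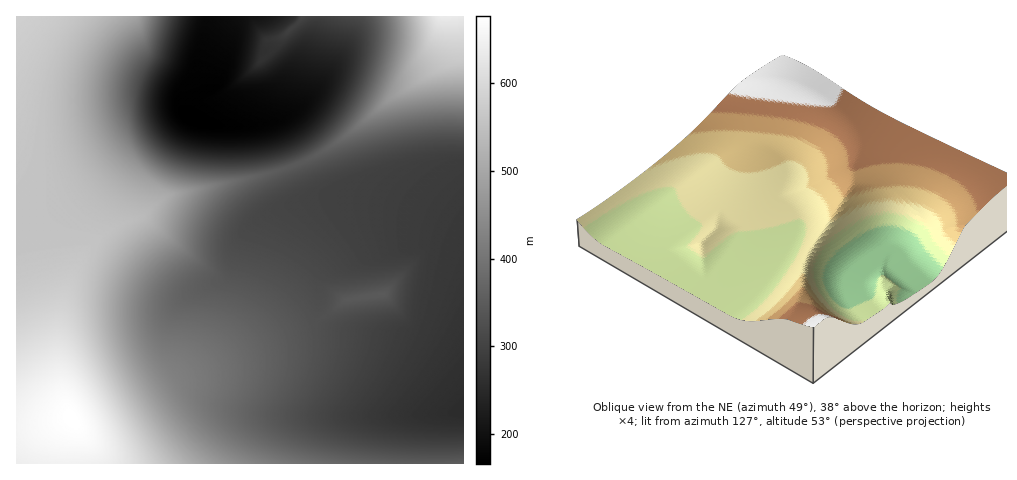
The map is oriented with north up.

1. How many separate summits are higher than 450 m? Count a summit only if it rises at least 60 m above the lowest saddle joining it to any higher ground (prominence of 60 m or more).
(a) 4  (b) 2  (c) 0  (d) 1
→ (d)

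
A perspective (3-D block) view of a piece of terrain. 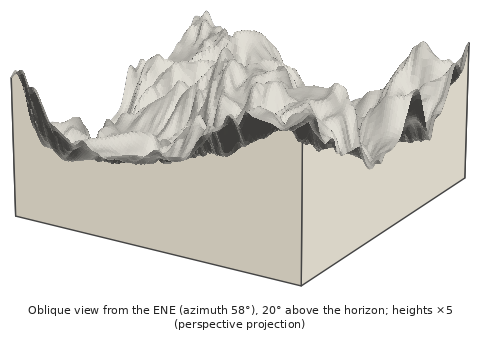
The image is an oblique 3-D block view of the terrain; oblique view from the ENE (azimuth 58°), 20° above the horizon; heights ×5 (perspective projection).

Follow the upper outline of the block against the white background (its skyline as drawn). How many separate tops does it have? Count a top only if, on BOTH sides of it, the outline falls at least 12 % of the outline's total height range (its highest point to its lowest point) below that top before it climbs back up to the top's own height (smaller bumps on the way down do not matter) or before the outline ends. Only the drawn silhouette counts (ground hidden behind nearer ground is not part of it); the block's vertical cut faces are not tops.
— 2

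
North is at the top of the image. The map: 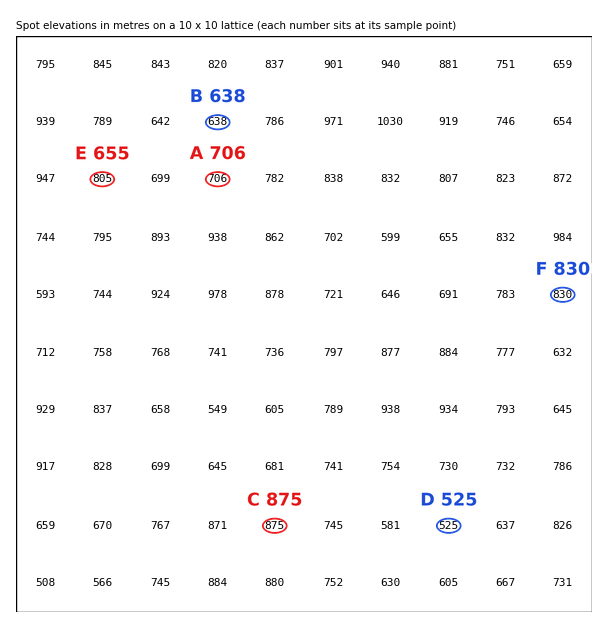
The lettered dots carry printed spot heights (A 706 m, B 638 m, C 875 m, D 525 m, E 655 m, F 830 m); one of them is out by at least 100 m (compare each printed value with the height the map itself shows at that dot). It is E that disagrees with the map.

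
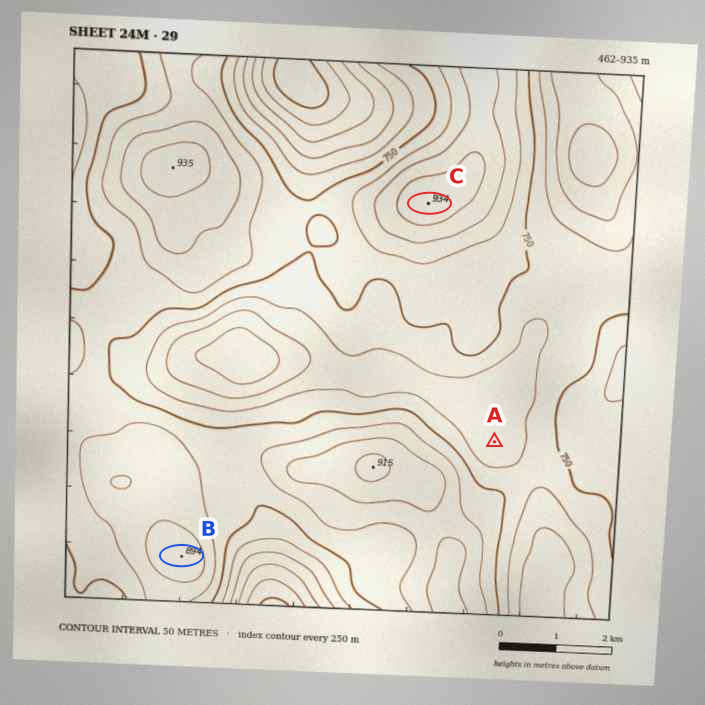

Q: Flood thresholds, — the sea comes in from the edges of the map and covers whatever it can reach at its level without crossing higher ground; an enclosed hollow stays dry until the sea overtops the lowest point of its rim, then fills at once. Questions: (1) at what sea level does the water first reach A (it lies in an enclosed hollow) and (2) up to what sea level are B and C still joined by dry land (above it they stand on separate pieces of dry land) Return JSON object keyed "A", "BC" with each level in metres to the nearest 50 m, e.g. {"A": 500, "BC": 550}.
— {"A": 700, "BC": 750}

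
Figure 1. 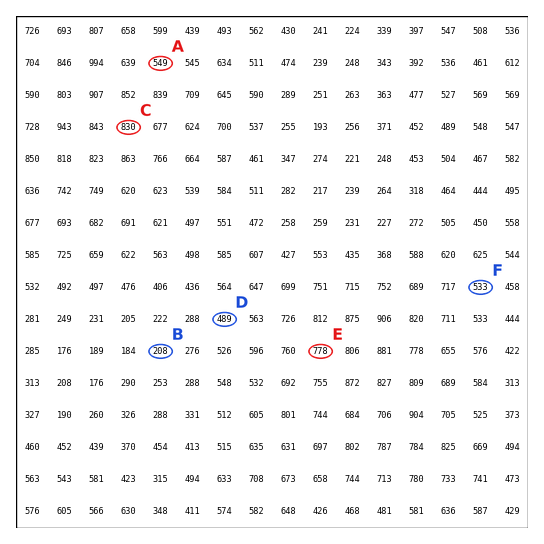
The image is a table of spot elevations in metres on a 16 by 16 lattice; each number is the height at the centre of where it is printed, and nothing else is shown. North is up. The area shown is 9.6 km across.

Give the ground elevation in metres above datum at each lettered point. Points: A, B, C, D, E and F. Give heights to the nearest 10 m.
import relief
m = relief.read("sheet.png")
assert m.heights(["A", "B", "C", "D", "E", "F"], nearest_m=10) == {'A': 550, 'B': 210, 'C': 830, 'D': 490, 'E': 780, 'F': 530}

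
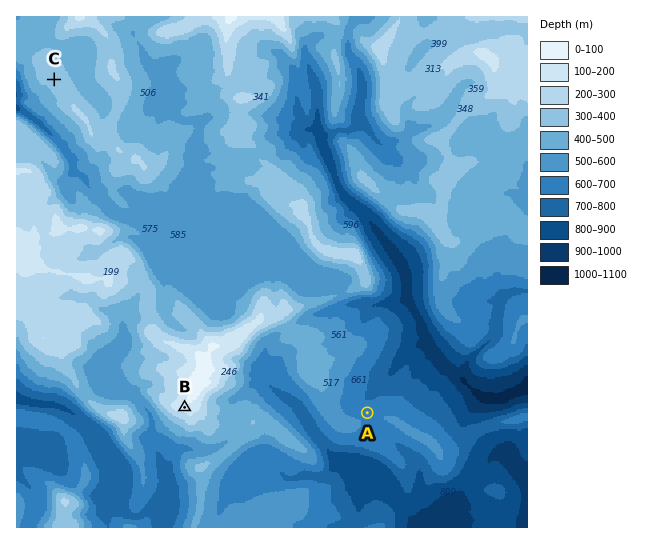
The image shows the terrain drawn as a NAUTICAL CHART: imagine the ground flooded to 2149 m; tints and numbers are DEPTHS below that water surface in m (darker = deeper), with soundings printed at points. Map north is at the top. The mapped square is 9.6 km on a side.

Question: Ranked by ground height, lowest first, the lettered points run A C B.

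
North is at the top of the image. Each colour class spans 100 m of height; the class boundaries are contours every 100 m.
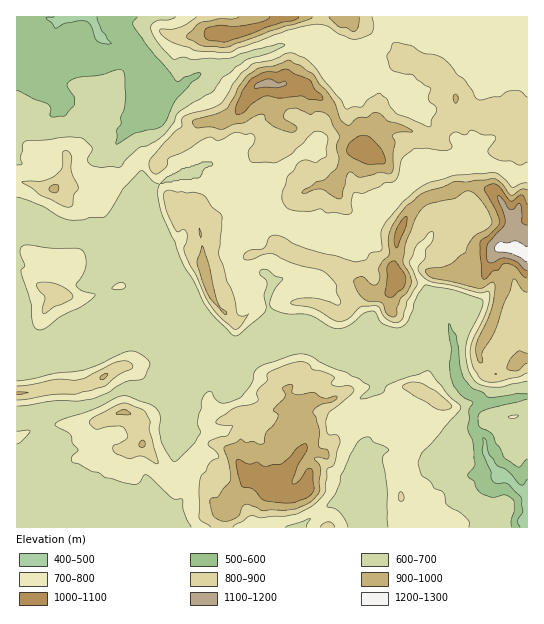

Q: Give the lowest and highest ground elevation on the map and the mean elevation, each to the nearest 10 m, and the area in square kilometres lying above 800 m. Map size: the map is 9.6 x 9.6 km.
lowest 420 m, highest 1240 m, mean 760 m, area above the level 29.3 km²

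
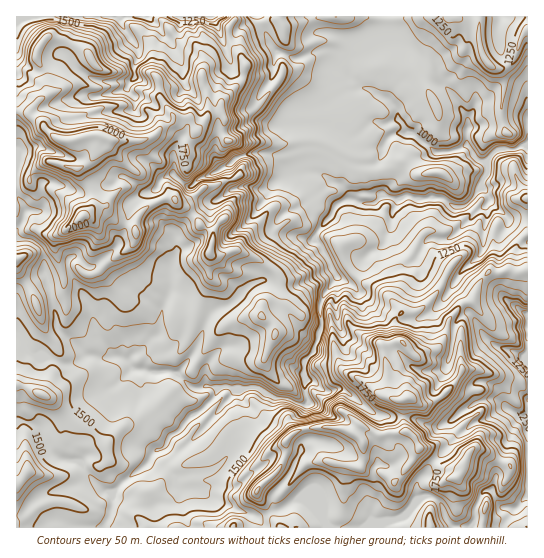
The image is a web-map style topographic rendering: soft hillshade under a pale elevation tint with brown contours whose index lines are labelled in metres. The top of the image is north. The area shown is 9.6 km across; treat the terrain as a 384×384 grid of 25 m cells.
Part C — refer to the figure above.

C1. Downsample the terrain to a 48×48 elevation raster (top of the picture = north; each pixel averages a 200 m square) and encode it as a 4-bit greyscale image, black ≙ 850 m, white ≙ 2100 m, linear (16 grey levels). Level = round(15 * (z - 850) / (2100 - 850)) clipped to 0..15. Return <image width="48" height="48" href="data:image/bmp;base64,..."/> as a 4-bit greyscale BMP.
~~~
<image width="48" height="48" href="data:image/bmp;base64,Qk32BAAAAAAAAHYAAAAoAAAAMAAAADAAAAABAAQAAAAAAIAEAAATCwAAEwsAABAAAAAAAAAAAAAAABEREQAiIiIAMzMzAERERABVVVUAZmZmAHd3dwCIiIgAmZmZAKqqqgC7u7sAzMzMAN3d3QDu7u4A////AIiId3d3iIiIiZq6qru6qqmZmZq6mYmHd4iIiIh3iIiIiIiZmqqqqqqZmZmqmpmHZ5iIiId3d3d3d3iau6qqqqqqqqmZqqiHdpiIiHd3d4d3d3iay7qqqqqqu7mqu7iIhqmYiHd3d3d3d3eZvLuqqru7vLqrzLqZl6qYiHiHd3d3d3eJq8u7vMzLvMurzMqZl5mHd3iId2d3d3d4mru7zMzMzMy6vMupl5iHiIiId2Znd3d3iry7u7zczM3Kq8uoh4h4iIiId3dmd3d3iay7u83czM26maqYdoiIiIh3d3dmZnd3eJq8zN3cvMupiYmHZYiIiId3d3d2Zmd3d4mImsy6q7u5iIh2VYiZiHd3d3d3ZmZnd3dlebqazN3LmHd1VZmpiHd3d3d3ZmZWZWZlZ5ms3d27uYh2ZZmYiHd3d3d2ZmZmZ4dlZ4rMzNy6qoh2ZoiIh3d3ZmZmdnd3iIdVeKu7zMupmpiHZYiIh3d2Zmd3d3d4iYZVeJmrzLu5mph2VIiIh3d2Znd3d3eIiYdlaImrzMu6mYdlRIiIh3d3d3d3d4eIiZiGWIibvMqZmYZmVIiIh3d3d3d3d4iIiamHV3iJmZiImHZmZIiYiHd3d3d3h4iJmZmIVnd3eId3iHd2U4mYiIeIiId3iHiImZiHRmZWd4d3eHd2Q5qYmIiIiId3iIiImYiHRVVFd3Z2Z3dlVZmImIiIiIh3iJmIiIh2QzRFZmVmZndmZqmImaqYiIh4iZmIiIh1QzREVVVWZWd3d6mJmaqpmIh4mqqYiIdlMjQ0RERVZVZ3d7qamaqqqoiImrqpiGZUM0QzNERFVlRVZqmbqqu6u5iIirmYdlQzI0RDMzRERFNEVZq83MzLvKmImrl3ZUQzI0RDMzRDMzMzRJqr3u3MzKmJqqqGVURDIjMzIjMzMiIzNJqqzv7cu7qqqZqWVUQzIiIiIiIzISIiNKqrzd3cu7u7qYiGREQzMiIRIRERERETRau7zN3dy6q6mYd2QzMzMiIhEhIRIxETRKu7zd3MzLqpiIh2UzMzIiIiIjMzMyESM6vN7u3c3MuaqGZ3VDMzIzMzMzNEMyESM6ve7u7t3MuruodWUzMzMzMzIzMiIhESMqvN7u/+3cy7upmGRDMzMzMzIzIhERIREaze///+7dy7u6qnVDMzMzMzIiIiIhIjMbzu3e7tzM3Lu6qHUzMzMzMyIiIzIhIzMc3dzMzLurzMu7qGVDMzMzMyIiMzMhIzMc3My7u7qru6qqqGZTMzMzMzIiMzMiIzMszMu6qpmaupmqqXZUMzMzMyIjMzIiIzMrvMy7qpiZqompmIZVQzMzMiMzMzMzM0Mqu7u6u6iKqYmpiIdVVDMzMzMzMzMzRUQ6u7u7uph5iHiZh4dURDMzMzMzMzNEVVVJu7u7uYdnd3iId3ZURDMzMzMzMzNEVUVJrLu7qXZndniHd3VEVDMzMzMzMzRFVEVYm7qpmGZmZmd2ZmVFVDMzMzMzNEVVVERXiJh3dlVVVVVUZ1RVVENEQzMzRFVVVERQ=="/>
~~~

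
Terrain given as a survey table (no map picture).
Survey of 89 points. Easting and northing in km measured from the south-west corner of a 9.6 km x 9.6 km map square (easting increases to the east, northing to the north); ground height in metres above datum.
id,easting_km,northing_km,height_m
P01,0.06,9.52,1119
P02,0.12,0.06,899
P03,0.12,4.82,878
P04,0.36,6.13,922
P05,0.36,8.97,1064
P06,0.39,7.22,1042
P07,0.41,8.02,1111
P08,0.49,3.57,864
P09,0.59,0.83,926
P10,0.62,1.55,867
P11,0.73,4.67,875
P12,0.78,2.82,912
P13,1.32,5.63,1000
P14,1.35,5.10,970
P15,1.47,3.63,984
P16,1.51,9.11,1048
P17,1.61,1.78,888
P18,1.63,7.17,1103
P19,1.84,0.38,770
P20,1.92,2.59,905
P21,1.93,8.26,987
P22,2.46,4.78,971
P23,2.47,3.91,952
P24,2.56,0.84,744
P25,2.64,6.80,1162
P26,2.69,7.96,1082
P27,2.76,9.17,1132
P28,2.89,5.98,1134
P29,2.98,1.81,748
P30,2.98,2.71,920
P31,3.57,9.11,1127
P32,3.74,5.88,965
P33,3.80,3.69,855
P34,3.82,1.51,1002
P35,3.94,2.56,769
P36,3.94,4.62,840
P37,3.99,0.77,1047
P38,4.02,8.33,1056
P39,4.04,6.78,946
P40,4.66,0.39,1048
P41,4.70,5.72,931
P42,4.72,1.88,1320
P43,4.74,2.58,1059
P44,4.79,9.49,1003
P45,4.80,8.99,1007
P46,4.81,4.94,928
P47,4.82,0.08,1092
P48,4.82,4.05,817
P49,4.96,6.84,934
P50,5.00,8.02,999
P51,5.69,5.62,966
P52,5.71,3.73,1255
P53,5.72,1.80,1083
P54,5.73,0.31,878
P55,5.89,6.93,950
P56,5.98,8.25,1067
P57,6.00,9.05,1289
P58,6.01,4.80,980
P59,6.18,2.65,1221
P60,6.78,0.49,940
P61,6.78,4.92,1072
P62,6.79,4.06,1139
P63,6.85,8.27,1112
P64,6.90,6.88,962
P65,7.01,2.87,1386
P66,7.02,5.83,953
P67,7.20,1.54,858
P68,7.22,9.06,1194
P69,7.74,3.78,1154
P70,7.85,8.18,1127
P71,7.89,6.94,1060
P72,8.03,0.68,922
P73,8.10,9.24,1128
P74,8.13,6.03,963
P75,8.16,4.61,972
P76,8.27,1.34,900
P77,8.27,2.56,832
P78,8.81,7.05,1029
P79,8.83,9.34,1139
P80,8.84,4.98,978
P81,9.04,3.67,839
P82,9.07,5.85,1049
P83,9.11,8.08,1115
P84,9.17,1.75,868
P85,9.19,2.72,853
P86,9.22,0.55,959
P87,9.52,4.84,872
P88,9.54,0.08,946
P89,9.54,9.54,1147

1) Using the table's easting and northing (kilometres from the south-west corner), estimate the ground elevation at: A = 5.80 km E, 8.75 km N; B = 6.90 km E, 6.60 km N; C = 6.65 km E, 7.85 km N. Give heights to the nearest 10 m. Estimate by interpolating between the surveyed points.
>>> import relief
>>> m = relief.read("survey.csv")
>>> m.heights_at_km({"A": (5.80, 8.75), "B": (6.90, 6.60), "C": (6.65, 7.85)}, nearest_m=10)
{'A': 1180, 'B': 960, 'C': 1100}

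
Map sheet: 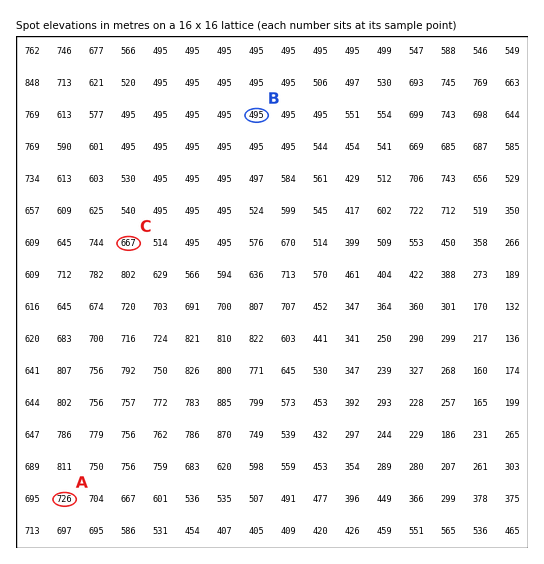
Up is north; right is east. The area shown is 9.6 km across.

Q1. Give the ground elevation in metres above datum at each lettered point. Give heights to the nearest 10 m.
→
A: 730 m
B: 500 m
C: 670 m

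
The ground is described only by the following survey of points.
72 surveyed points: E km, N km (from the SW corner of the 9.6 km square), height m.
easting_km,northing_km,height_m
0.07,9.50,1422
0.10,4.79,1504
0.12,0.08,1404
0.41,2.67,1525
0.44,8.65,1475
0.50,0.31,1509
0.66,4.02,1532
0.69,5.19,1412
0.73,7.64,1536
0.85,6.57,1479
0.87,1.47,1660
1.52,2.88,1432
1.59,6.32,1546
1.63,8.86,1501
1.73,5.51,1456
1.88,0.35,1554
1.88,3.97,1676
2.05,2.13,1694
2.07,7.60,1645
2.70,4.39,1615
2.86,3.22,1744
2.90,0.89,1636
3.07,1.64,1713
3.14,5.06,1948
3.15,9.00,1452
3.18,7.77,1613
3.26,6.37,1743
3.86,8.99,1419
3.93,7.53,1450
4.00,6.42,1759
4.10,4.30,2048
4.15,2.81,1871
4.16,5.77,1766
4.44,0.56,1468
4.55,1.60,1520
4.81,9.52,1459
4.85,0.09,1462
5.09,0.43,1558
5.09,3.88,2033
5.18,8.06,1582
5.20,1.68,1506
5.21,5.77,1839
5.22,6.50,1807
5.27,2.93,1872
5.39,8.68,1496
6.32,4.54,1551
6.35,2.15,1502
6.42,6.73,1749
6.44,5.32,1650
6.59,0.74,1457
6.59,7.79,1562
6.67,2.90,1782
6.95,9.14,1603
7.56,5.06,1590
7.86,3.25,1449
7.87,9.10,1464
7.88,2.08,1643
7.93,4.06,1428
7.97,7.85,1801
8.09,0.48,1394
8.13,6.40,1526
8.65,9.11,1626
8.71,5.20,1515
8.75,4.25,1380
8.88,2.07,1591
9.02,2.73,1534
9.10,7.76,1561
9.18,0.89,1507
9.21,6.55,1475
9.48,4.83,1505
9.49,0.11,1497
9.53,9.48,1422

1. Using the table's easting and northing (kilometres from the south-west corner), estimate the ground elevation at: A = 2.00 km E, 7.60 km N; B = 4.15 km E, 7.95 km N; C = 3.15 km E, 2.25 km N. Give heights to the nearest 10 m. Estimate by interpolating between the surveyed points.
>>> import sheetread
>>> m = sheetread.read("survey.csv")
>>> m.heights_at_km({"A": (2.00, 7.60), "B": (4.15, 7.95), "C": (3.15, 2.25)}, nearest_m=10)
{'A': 1610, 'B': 1420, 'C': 1760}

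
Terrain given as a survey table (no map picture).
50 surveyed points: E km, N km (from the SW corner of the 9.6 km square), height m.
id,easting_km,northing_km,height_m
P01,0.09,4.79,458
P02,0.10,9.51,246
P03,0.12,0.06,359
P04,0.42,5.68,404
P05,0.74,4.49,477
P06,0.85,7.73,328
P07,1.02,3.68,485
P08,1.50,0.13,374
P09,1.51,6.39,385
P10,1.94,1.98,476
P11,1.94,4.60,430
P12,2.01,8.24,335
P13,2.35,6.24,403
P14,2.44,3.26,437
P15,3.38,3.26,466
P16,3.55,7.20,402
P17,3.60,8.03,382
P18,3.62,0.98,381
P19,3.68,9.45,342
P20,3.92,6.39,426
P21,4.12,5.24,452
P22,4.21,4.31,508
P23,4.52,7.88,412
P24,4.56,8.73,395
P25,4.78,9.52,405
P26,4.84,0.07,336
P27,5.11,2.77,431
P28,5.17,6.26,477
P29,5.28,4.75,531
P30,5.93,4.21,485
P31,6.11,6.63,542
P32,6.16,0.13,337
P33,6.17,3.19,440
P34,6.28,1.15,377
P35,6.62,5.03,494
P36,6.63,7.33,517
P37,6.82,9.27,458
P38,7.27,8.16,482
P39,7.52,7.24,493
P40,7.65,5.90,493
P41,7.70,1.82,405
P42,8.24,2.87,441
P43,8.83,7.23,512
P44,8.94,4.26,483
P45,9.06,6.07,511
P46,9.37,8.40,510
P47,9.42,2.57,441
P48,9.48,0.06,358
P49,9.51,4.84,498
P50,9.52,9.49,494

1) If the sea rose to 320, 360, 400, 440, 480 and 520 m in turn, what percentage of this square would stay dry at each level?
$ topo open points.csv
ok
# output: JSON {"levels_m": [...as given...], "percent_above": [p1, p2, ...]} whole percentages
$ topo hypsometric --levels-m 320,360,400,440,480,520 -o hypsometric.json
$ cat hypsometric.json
{"levels_m": [320, 360, 400, 440, 480, 520], "percent_above": [96, 87, 70, 46, 26, 4]}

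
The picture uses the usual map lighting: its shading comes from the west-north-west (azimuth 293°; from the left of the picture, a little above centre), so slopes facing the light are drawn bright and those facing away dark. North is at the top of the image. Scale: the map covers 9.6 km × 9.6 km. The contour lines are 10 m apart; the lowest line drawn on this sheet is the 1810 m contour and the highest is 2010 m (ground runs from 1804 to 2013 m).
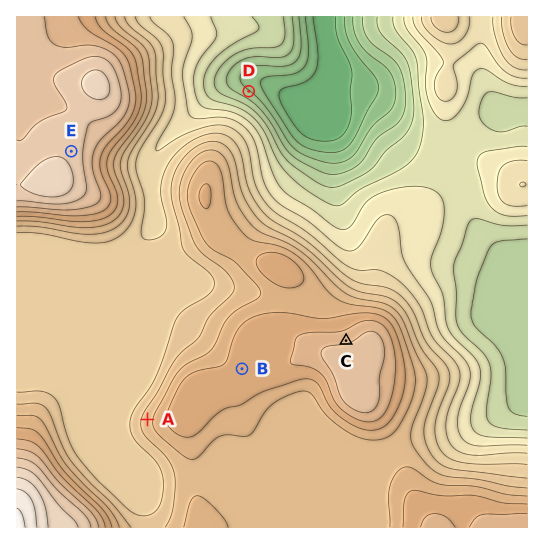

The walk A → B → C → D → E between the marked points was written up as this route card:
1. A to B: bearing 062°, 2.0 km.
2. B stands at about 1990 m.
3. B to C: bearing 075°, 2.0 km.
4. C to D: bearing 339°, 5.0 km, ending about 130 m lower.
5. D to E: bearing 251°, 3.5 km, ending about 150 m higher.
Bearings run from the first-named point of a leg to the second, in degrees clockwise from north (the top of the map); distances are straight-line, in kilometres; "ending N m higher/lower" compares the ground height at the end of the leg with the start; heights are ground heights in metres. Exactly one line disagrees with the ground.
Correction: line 2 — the height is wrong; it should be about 1940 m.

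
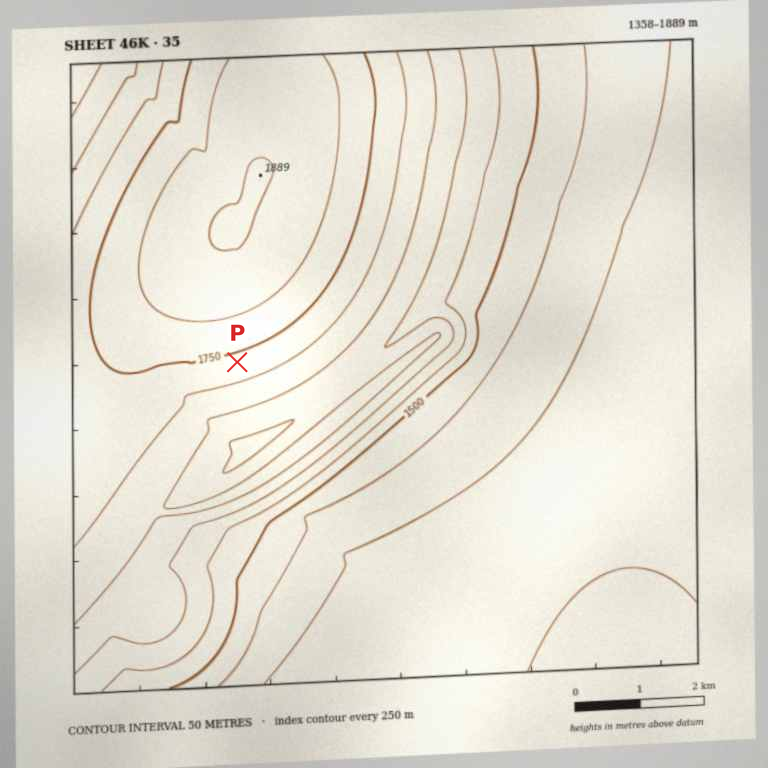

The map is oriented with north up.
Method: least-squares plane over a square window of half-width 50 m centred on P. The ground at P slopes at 6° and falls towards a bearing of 166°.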